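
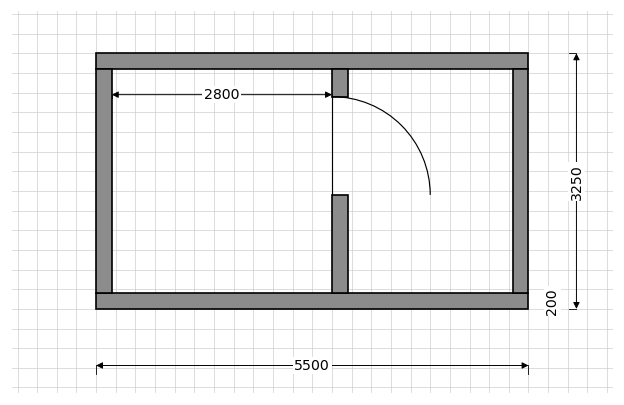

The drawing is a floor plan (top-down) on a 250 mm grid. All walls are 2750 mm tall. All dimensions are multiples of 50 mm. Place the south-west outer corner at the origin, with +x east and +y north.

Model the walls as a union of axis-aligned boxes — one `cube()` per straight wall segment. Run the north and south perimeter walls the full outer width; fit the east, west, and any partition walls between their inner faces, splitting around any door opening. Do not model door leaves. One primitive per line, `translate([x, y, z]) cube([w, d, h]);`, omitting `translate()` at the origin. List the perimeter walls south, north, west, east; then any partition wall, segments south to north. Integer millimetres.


cube([5500, 200, 2750]);
translate([0, 3050, 0]) cube([5500, 200, 2750]);
translate([0, 200, 0]) cube([200, 2850, 2750]);
translate([5300, 200, 0]) cube([200, 2850, 2750]);
translate([3000, 200, 0]) cube([200, 1250, 2750]);
translate([3000, 2700, 0]) cube([200, 350, 2750]);


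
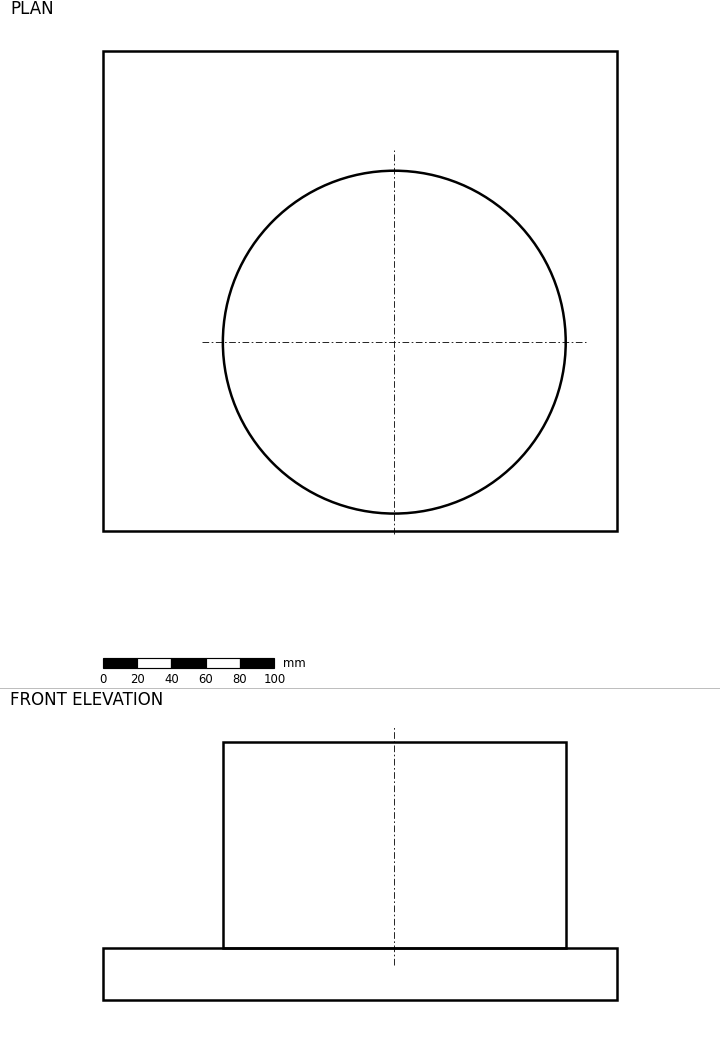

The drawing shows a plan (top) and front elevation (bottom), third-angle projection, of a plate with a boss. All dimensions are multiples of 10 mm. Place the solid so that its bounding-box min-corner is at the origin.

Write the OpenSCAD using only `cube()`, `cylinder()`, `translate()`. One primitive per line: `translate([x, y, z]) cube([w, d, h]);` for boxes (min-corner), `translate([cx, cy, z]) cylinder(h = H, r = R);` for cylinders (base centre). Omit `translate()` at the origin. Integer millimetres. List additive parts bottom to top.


cube([300, 280, 30]);
translate([170, 110, 30]) cylinder(h = 120, r = 100);


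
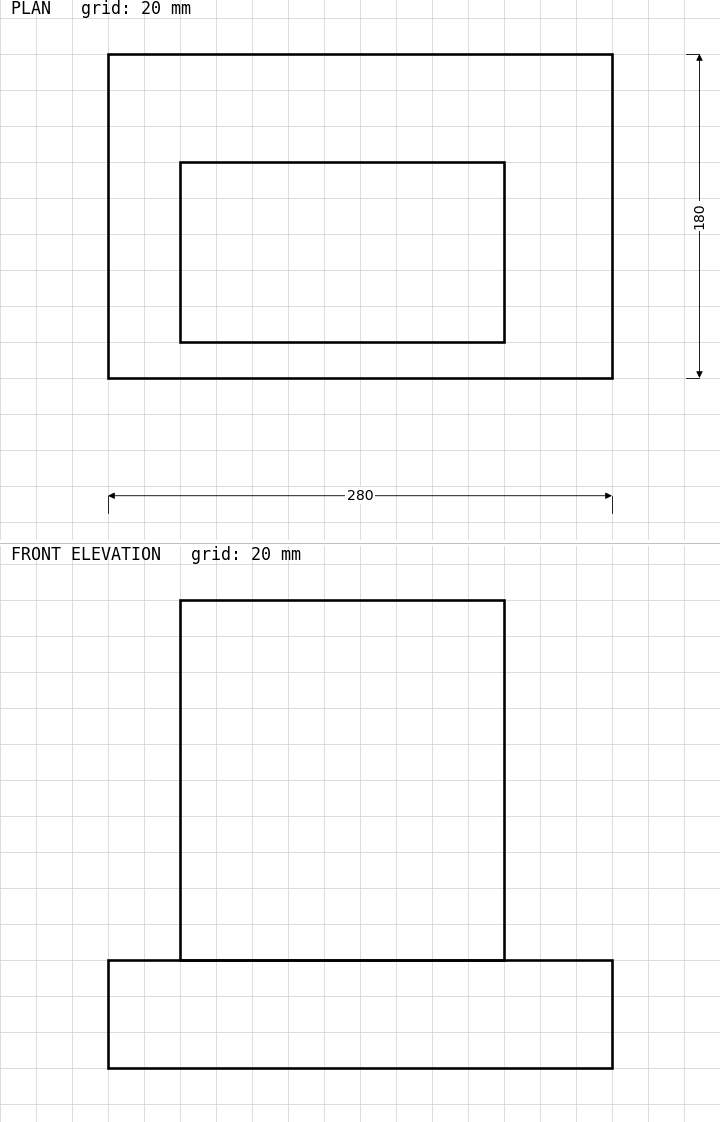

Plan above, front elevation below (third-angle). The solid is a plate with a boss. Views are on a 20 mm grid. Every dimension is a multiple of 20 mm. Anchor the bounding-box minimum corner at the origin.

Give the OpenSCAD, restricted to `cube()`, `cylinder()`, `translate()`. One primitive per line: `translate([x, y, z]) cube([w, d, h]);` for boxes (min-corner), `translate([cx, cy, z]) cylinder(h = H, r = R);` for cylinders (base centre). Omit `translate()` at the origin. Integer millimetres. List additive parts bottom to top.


cube([280, 180, 60]);
translate([40, 20, 60]) cube([180, 100, 200]);


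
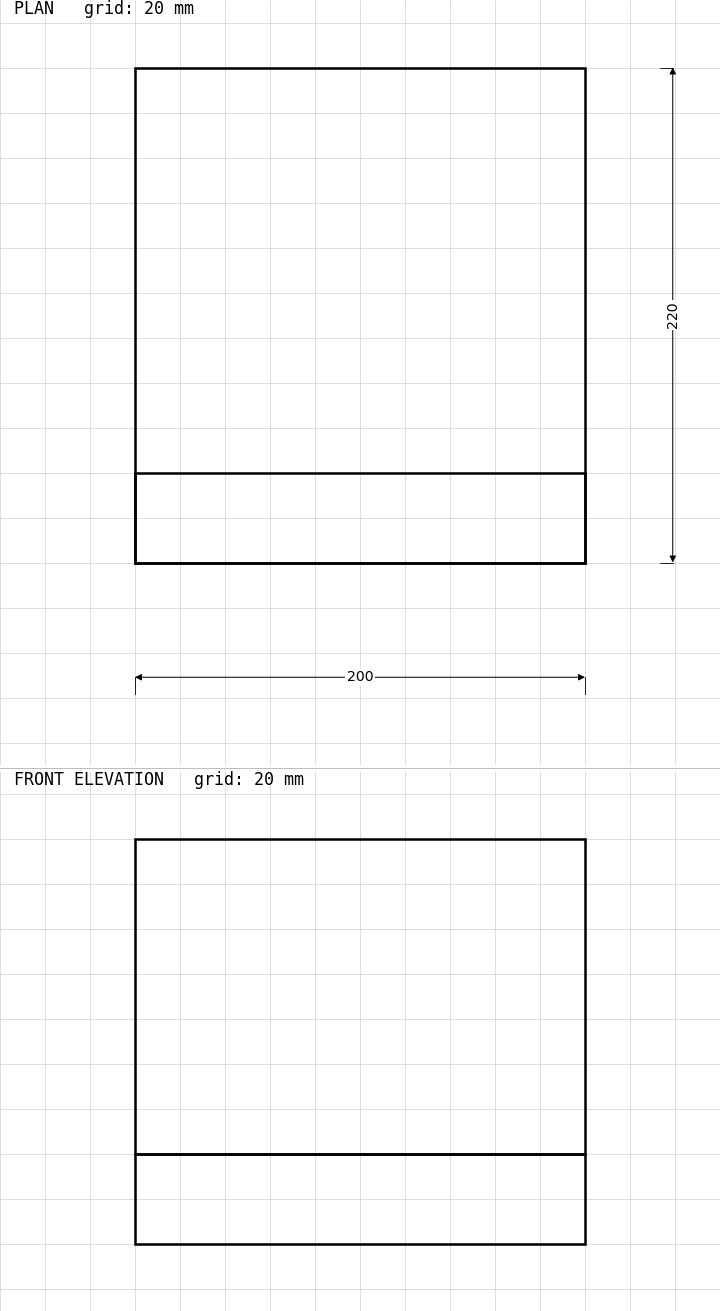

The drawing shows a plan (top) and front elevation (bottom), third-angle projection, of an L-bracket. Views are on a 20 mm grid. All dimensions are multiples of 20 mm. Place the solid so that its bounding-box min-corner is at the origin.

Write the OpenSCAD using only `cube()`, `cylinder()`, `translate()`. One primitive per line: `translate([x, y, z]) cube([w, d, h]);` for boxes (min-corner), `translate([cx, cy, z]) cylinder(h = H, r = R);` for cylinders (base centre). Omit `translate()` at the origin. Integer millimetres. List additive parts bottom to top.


cube([200, 220, 40]);
translate([0, 0, 40]) cube([200, 40, 140]);


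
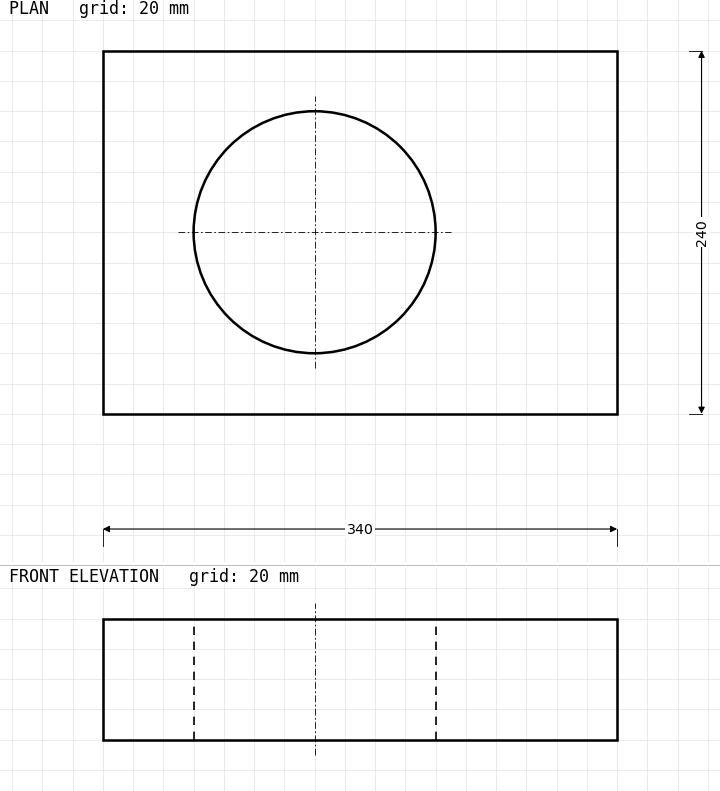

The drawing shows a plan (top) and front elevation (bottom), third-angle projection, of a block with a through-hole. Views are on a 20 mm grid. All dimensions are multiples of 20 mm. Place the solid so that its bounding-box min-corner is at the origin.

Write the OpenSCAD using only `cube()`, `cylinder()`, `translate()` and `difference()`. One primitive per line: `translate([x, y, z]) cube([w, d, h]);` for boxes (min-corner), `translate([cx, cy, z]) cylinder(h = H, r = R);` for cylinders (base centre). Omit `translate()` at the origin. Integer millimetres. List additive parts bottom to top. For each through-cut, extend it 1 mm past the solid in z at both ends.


difference() {
  cube([340, 240, 80]);
  translate([140, 120, -1]) cylinder(h = 82, r = 80);
}


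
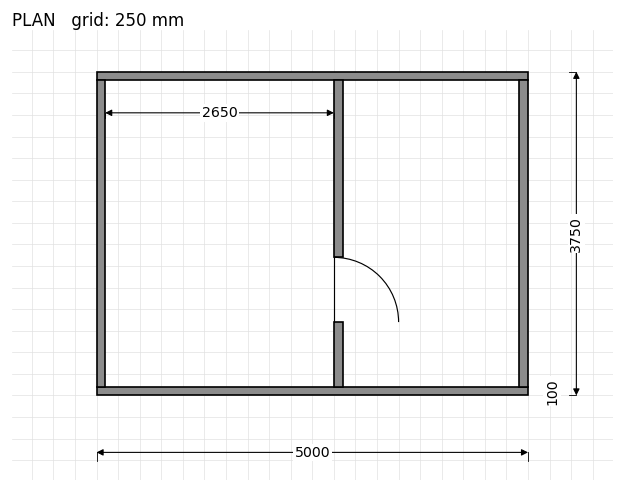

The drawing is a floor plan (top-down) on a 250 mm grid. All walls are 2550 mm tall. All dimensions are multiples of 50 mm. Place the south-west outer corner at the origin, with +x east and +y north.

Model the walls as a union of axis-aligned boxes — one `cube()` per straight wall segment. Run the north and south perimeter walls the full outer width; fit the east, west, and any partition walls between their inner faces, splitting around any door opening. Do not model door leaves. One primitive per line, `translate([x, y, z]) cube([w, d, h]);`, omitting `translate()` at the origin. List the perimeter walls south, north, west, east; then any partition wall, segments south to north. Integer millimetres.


cube([5000, 100, 2550]);
translate([0, 3650, 0]) cube([5000, 100, 2550]);
translate([0, 100, 0]) cube([100, 3550, 2550]);
translate([4900, 100, 0]) cube([100, 3550, 2550]);
translate([2750, 100, 0]) cube([100, 750, 2550]);
translate([2750, 1600, 0]) cube([100, 2050, 2550]);


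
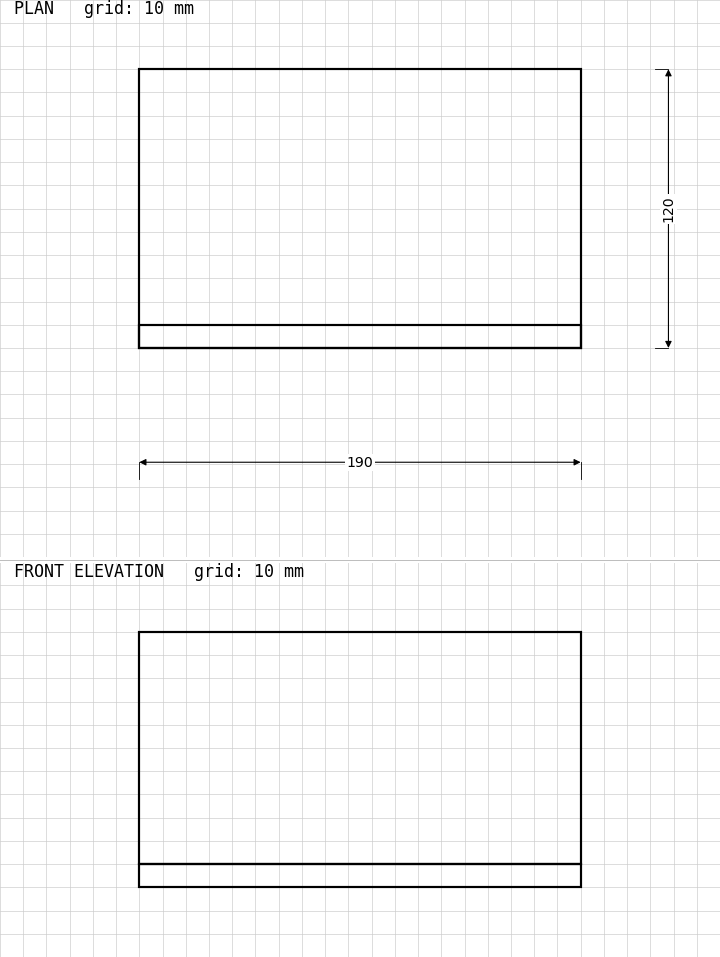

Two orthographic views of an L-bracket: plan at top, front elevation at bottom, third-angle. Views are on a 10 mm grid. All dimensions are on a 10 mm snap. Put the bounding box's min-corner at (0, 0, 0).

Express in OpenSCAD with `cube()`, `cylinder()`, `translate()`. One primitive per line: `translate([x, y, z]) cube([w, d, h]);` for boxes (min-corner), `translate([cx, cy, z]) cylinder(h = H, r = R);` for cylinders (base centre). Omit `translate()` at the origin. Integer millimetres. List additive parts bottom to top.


cube([190, 120, 10]);
translate([0, 0, 10]) cube([190, 10, 100]);


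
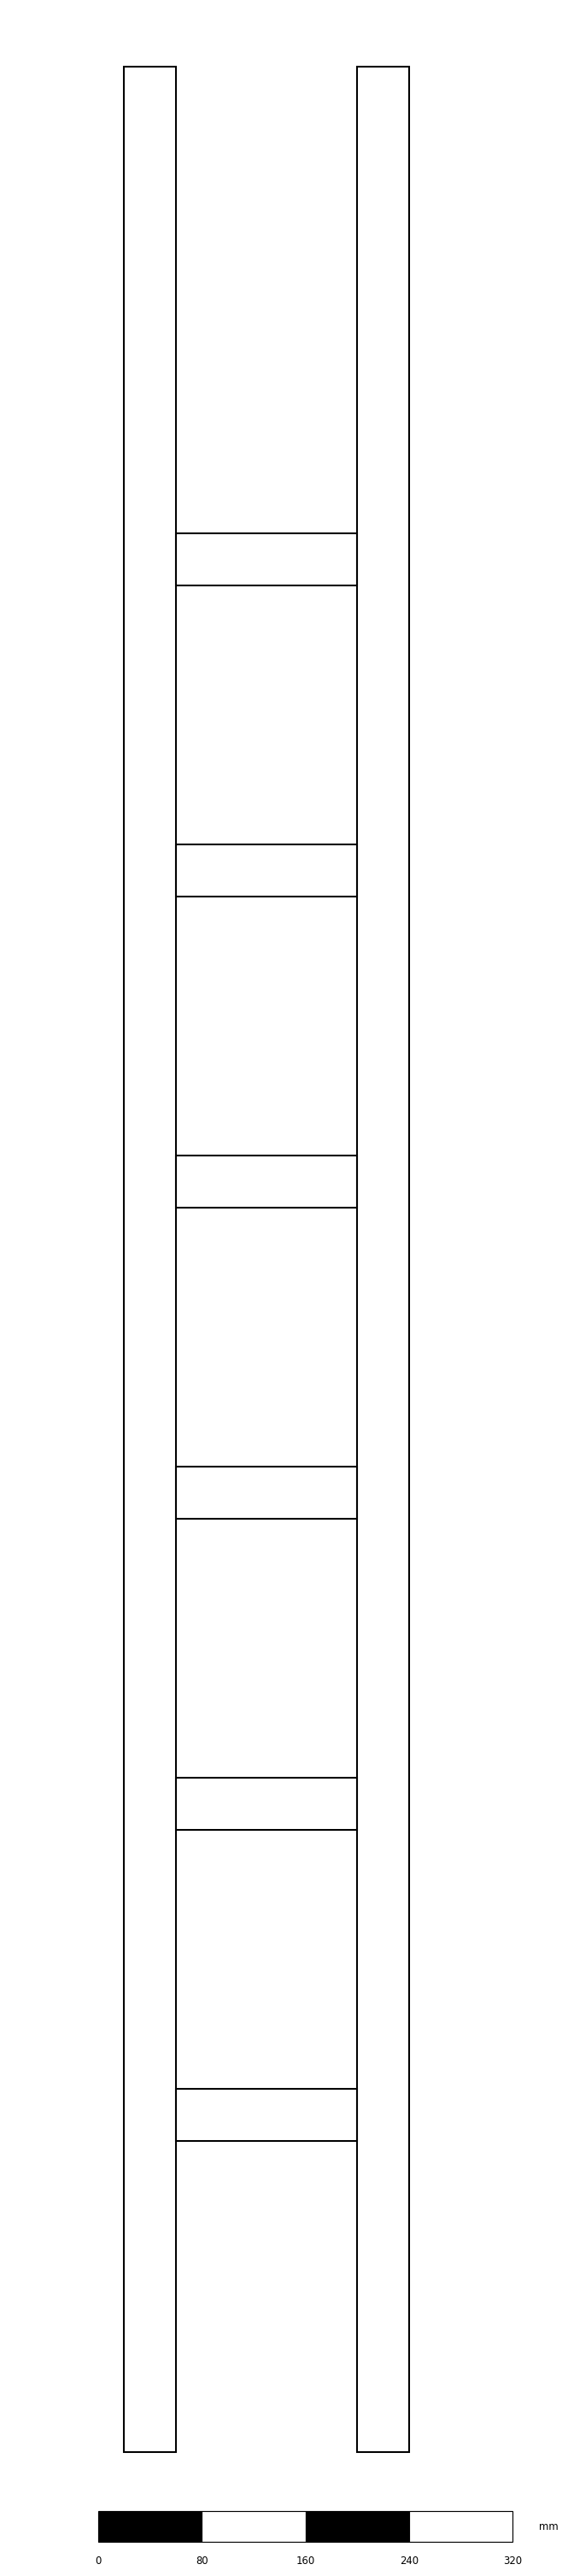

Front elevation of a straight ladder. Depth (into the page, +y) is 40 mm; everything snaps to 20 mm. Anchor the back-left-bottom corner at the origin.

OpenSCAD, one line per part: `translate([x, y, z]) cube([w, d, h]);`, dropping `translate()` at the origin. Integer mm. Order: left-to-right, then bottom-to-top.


cube([40, 40, 1840]);
translate([40, 0, 240]) cube([140, 40, 40]);
translate([40, 0, 480]) cube([140, 40, 40]);
translate([40, 0, 720]) cube([140, 40, 40]);
translate([40, 0, 960]) cube([140, 40, 40]);
translate([40, 0, 1200]) cube([140, 40, 40]);
translate([40, 0, 1440]) cube([140, 40, 40]);
translate([180, 0, 0]) cube([40, 40, 1840]);


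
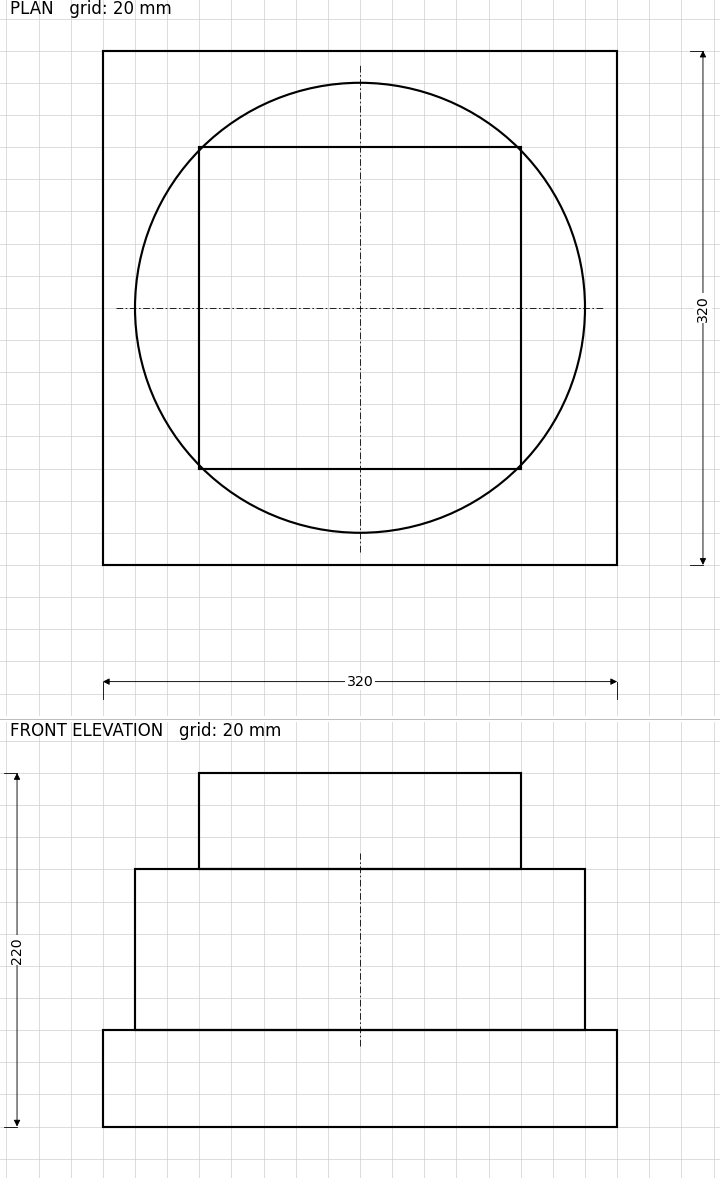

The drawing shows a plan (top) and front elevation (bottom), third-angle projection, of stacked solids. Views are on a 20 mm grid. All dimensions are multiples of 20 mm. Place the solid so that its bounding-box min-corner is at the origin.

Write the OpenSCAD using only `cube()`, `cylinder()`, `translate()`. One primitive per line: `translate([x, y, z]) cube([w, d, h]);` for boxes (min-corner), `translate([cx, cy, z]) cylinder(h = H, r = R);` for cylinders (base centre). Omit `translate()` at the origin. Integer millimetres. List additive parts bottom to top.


cube([320, 320, 60]);
translate([160, 160, 60]) cylinder(h = 100, r = 140);
translate([60, 60, 160]) cube([200, 200, 60]);


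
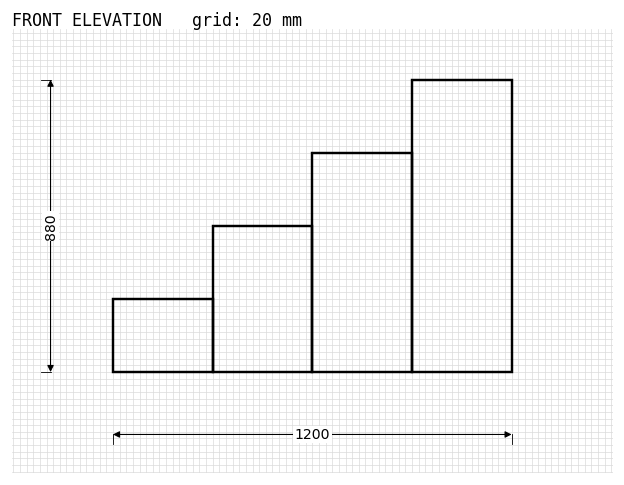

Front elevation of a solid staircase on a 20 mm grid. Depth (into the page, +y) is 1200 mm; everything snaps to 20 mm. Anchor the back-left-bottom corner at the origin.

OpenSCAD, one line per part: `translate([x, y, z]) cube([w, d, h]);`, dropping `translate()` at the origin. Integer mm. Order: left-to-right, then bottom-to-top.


cube([300, 1200, 220]);
translate([300, 0, 0]) cube([300, 1200, 440]);
translate([600, 0, 0]) cube([300, 1200, 660]);
translate([900, 0, 0]) cube([300, 1200, 880]);


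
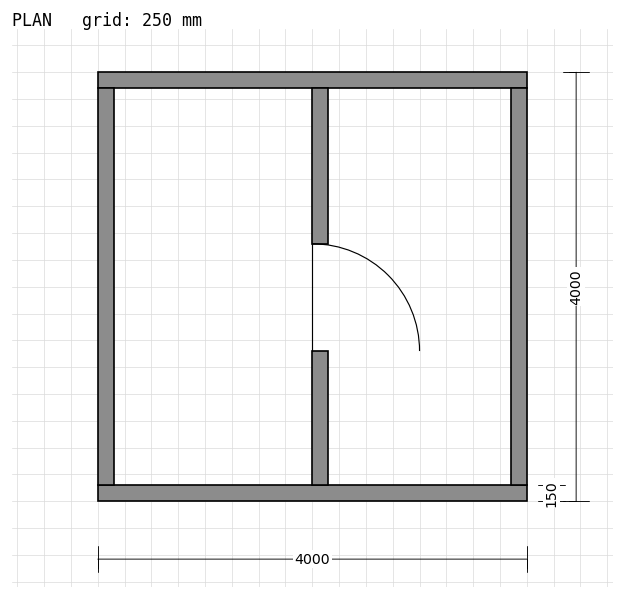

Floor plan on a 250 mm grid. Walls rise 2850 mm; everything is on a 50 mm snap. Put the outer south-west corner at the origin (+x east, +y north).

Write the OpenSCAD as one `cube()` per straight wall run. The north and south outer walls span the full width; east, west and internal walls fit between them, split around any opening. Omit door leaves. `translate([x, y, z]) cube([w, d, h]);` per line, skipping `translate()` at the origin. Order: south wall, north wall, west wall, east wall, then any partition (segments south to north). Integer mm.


cube([4000, 150, 2850]);
translate([0, 3850, 0]) cube([4000, 150, 2850]);
translate([0, 150, 0]) cube([150, 3700, 2850]);
translate([3850, 150, 0]) cube([150, 3700, 2850]);
translate([2000, 150, 0]) cube([150, 1250, 2850]);
translate([2000, 2400, 0]) cube([150, 1450, 2850]);


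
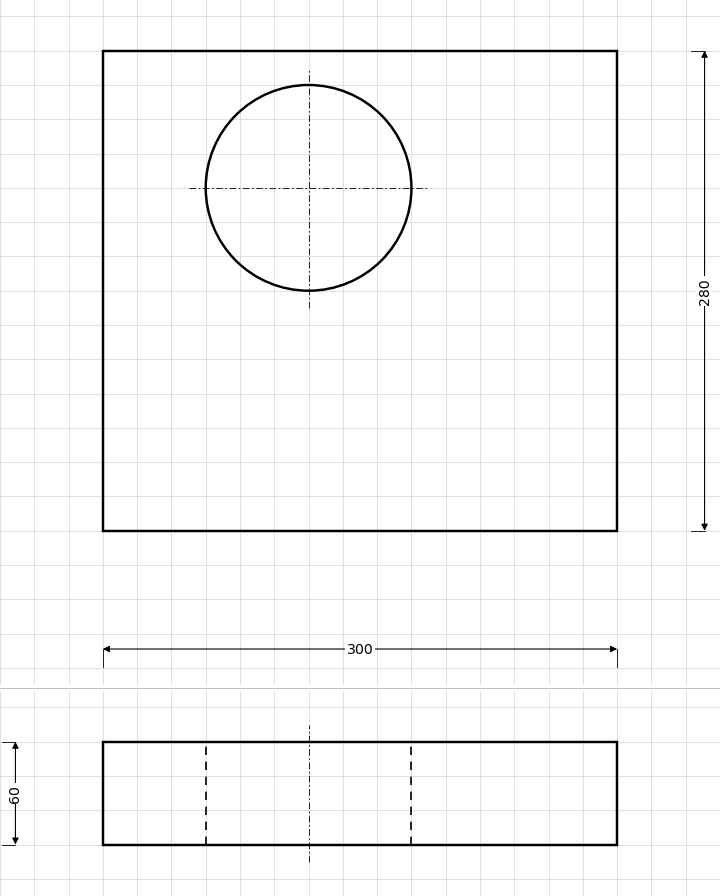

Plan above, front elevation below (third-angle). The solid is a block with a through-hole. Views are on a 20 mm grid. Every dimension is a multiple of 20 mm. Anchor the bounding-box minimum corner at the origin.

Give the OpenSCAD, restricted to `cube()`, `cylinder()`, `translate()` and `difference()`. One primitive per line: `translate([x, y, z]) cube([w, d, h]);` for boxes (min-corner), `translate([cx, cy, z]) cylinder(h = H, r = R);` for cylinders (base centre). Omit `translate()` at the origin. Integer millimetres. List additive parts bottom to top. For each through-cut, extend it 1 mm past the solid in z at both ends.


difference() {
  cube([300, 280, 60]);
  translate([120, 200, -1]) cylinder(h = 62, r = 60);
}


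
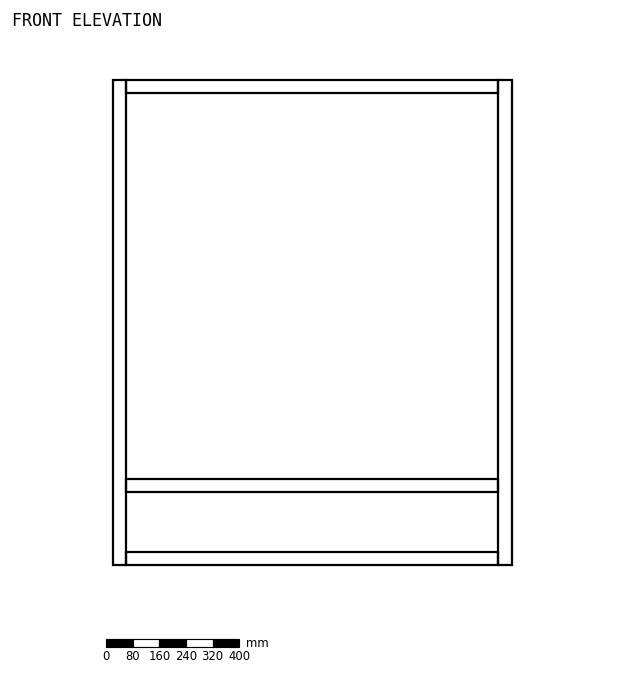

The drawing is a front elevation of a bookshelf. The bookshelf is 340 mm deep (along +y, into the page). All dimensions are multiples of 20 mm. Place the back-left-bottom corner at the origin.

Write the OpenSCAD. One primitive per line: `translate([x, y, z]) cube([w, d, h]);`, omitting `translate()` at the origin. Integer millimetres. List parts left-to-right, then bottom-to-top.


cube([40, 340, 1460]);
translate([40, 0, 0]) cube([1120, 340, 40]);
translate([40, 0, 220]) cube([1120, 340, 40]);
translate([40, 0, 1420]) cube([1120, 340, 40]);
translate([1160, 0, 0]) cube([40, 340, 1460]);


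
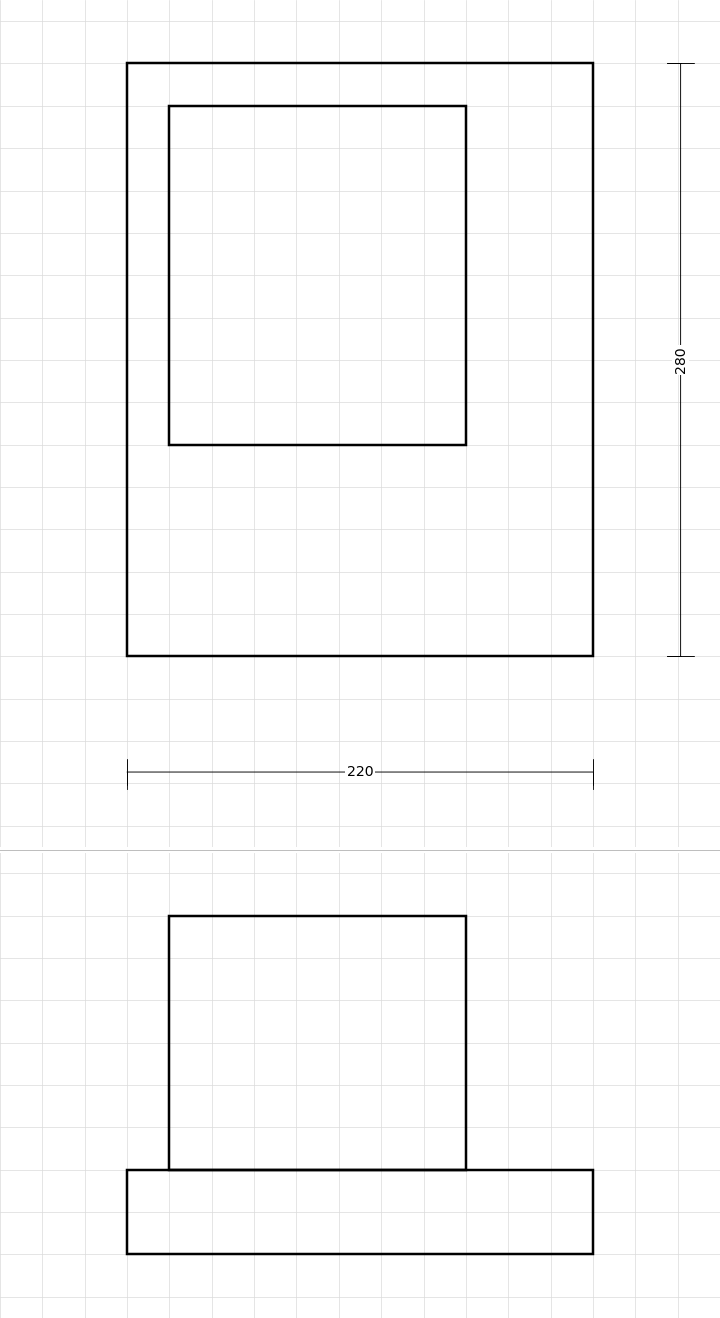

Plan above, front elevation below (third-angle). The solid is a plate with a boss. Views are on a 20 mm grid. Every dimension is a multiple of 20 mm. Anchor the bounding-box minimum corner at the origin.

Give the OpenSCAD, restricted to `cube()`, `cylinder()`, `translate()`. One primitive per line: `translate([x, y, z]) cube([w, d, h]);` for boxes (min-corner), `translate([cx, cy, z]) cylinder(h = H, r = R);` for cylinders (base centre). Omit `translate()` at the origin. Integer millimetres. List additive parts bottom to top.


cube([220, 280, 40]);
translate([20, 100, 40]) cube([140, 160, 120]);


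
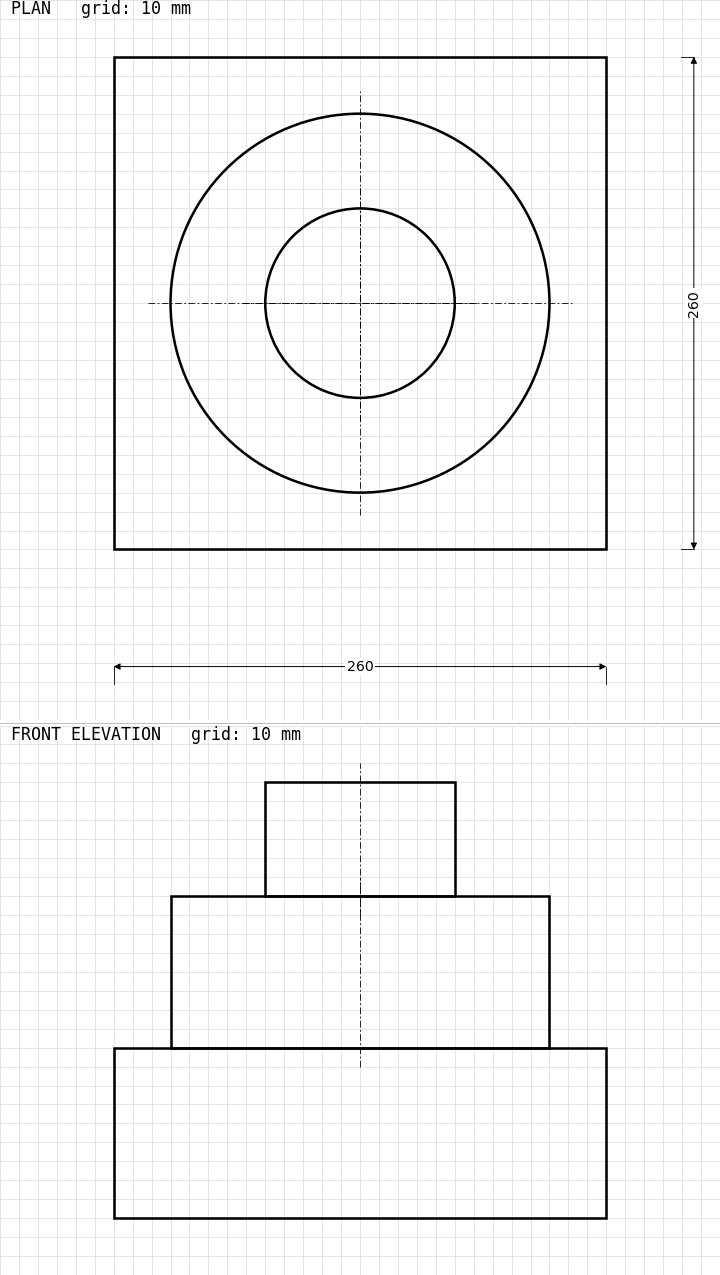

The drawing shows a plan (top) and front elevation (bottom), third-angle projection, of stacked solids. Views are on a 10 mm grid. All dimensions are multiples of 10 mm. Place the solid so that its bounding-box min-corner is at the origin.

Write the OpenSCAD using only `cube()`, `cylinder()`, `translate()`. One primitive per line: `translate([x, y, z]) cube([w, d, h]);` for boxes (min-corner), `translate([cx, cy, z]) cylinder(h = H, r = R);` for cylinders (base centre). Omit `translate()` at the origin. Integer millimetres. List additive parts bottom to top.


cube([260, 260, 90]);
translate([130, 130, 90]) cylinder(h = 80, r = 100);
translate([130, 130, 170]) cylinder(h = 60, r = 50);


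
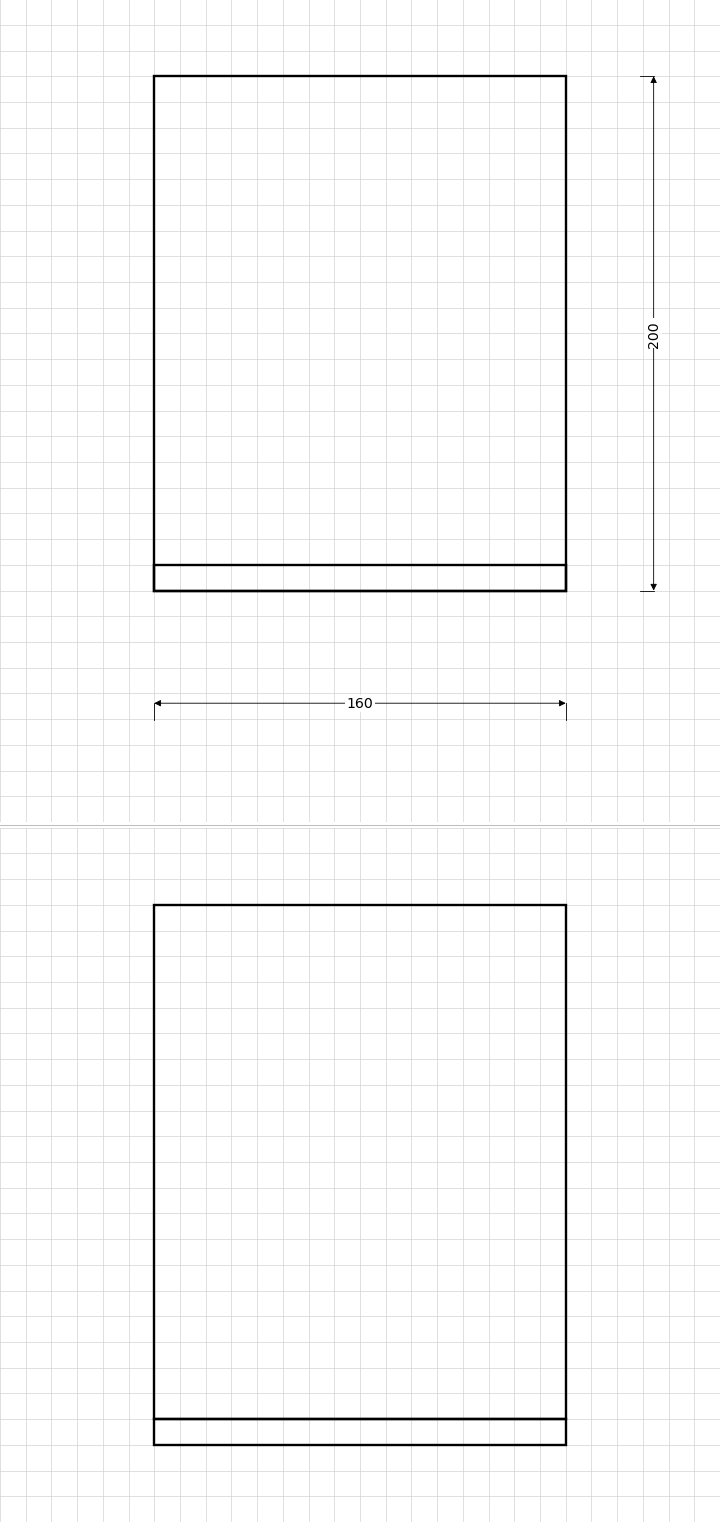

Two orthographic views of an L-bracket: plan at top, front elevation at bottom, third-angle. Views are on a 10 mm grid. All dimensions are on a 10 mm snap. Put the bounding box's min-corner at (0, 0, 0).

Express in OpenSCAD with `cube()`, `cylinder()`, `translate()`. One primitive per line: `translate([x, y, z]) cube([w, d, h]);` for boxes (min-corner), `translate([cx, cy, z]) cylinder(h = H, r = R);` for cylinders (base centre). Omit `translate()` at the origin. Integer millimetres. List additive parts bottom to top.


cube([160, 200, 10]);
translate([0, 0, 10]) cube([160, 10, 200]);


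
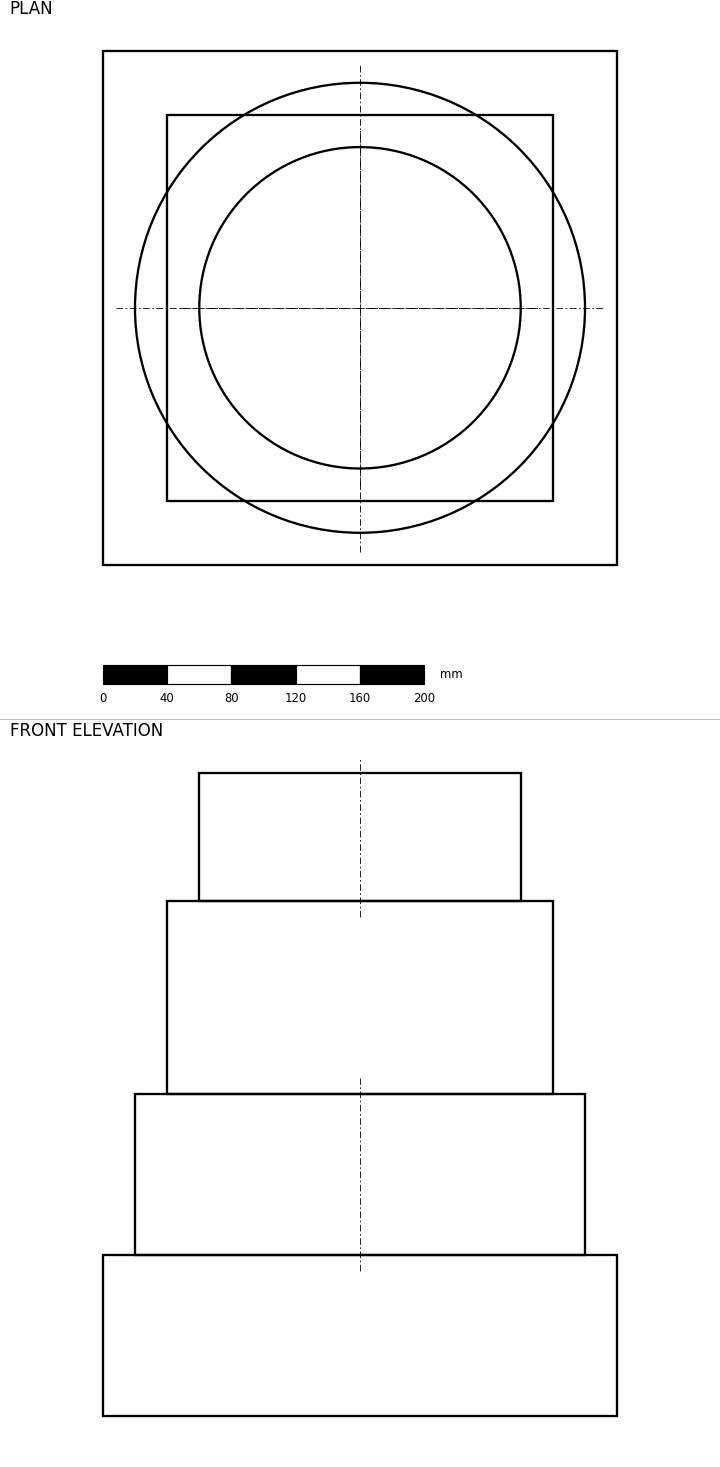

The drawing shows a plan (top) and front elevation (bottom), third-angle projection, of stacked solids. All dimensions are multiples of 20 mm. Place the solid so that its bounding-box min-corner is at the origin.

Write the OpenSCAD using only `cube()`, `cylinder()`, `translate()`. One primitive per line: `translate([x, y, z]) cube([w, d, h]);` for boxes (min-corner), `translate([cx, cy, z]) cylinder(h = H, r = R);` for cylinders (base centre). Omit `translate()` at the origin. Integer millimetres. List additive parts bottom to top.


cube([320, 320, 100]);
translate([160, 160, 100]) cylinder(h = 100, r = 140);
translate([40, 40, 200]) cube([240, 240, 120]);
translate([160, 160, 320]) cylinder(h = 80, r = 100);


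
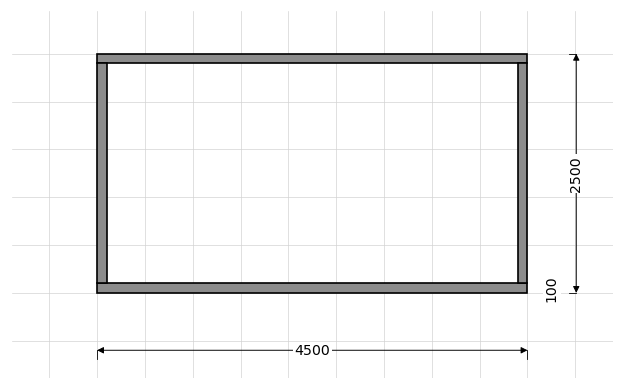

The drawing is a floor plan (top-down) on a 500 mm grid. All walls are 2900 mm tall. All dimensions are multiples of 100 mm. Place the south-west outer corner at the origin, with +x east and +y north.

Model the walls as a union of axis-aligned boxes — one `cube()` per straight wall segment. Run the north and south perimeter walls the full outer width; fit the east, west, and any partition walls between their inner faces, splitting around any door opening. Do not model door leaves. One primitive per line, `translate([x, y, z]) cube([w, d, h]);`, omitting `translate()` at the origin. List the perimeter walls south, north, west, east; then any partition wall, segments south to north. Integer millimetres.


cube([4500, 100, 2900]);
translate([0, 2400, 0]) cube([4500, 100, 2900]);
translate([0, 100, 0]) cube([100, 2300, 2900]);
translate([4400, 100, 0]) cube([100, 2300, 2900]);


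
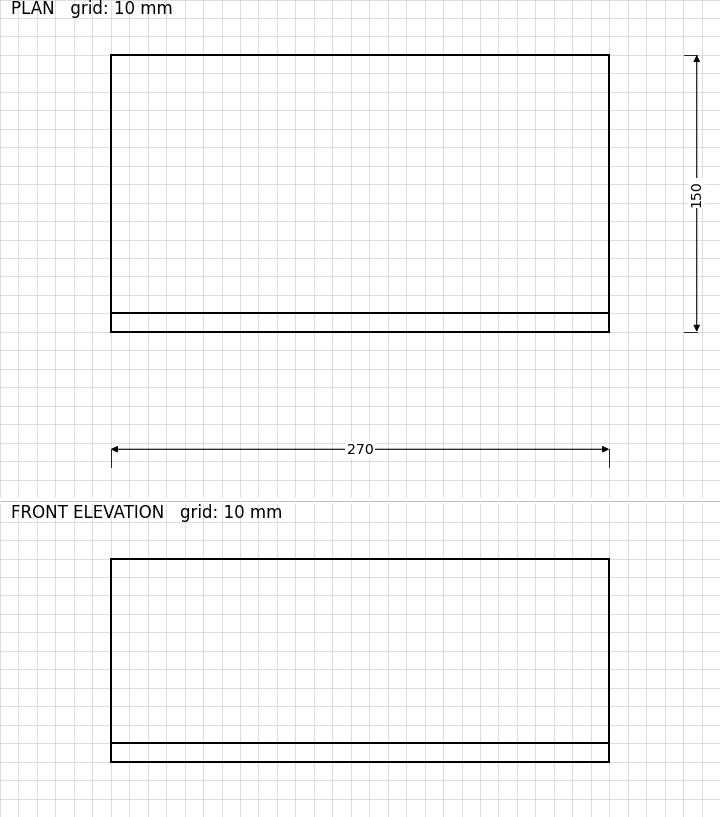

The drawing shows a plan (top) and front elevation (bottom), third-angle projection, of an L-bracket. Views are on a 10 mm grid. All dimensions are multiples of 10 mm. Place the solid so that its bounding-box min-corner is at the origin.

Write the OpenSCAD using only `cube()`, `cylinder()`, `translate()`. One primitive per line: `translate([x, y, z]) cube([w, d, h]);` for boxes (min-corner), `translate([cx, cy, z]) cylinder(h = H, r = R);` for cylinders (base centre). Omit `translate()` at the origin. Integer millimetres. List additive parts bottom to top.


cube([270, 150, 10]);
translate([0, 0, 10]) cube([270, 10, 100]);


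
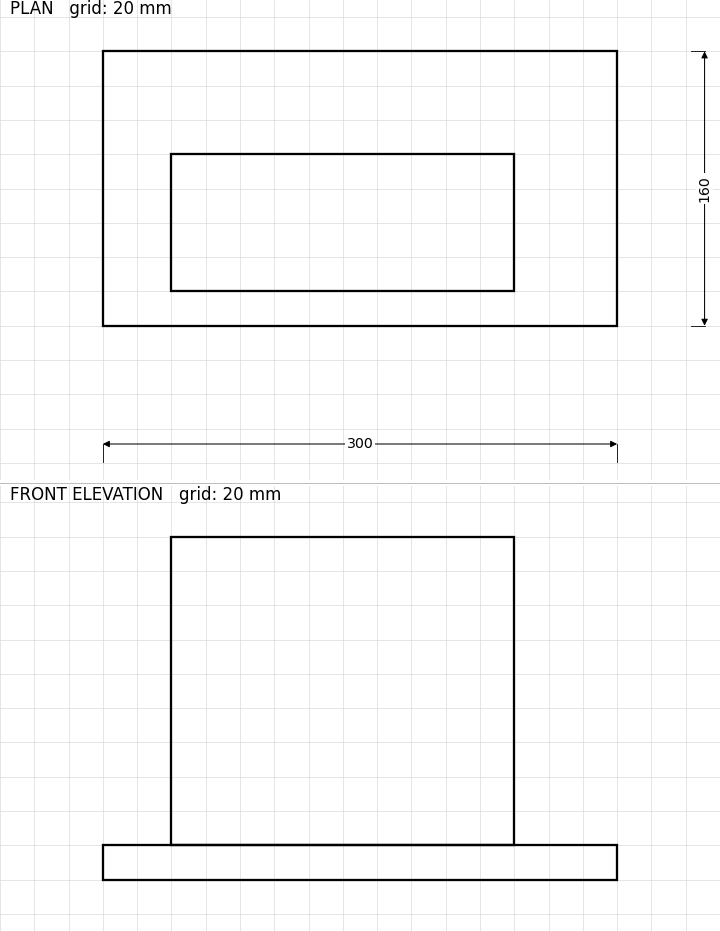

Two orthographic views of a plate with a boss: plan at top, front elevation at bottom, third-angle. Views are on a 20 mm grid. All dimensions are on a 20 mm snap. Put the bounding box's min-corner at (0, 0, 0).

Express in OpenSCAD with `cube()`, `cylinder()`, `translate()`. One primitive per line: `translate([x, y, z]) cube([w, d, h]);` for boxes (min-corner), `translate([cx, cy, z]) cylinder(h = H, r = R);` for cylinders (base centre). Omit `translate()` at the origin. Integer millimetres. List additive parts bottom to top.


cube([300, 160, 20]);
translate([40, 20, 20]) cube([200, 80, 180]);


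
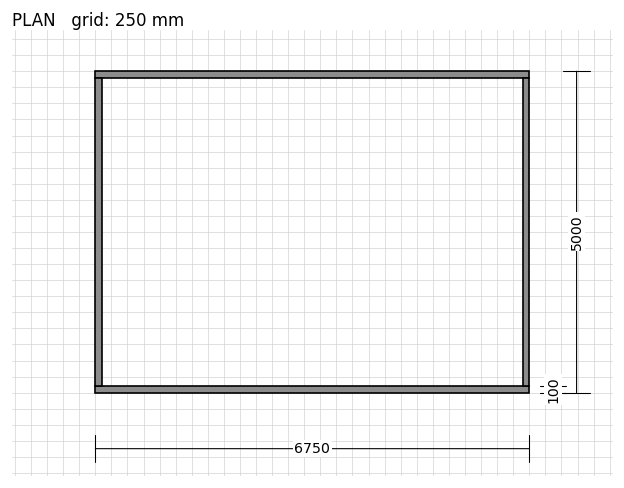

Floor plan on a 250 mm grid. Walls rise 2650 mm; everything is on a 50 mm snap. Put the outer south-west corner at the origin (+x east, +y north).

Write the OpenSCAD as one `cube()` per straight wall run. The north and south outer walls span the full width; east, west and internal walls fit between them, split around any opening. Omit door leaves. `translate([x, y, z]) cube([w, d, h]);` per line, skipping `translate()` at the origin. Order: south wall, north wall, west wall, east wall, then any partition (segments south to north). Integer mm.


cube([6750, 100, 2650]);
translate([0, 4900, 0]) cube([6750, 100, 2650]);
translate([0, 100, 0]) cube([100, 4800, 2650]);
translate([6650, 100, 0]) cube([100, 4800, 2650]);


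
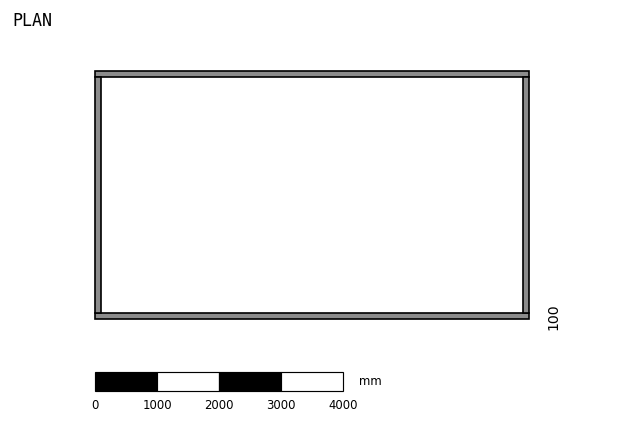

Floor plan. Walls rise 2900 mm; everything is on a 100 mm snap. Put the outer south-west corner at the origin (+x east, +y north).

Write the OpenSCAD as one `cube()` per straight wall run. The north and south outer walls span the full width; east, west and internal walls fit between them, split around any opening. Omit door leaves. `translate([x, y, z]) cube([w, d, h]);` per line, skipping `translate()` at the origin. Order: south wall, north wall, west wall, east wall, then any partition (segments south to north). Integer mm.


cube([7000, 100, 2900]);
translate([0, 3900, 0]) cube([7000, 100, 2900]);
translate([0, 100, 0]) cube([100, 3800, 2900]);
translate([6900, 100, 0]) cube([100, 3800, 2900]);


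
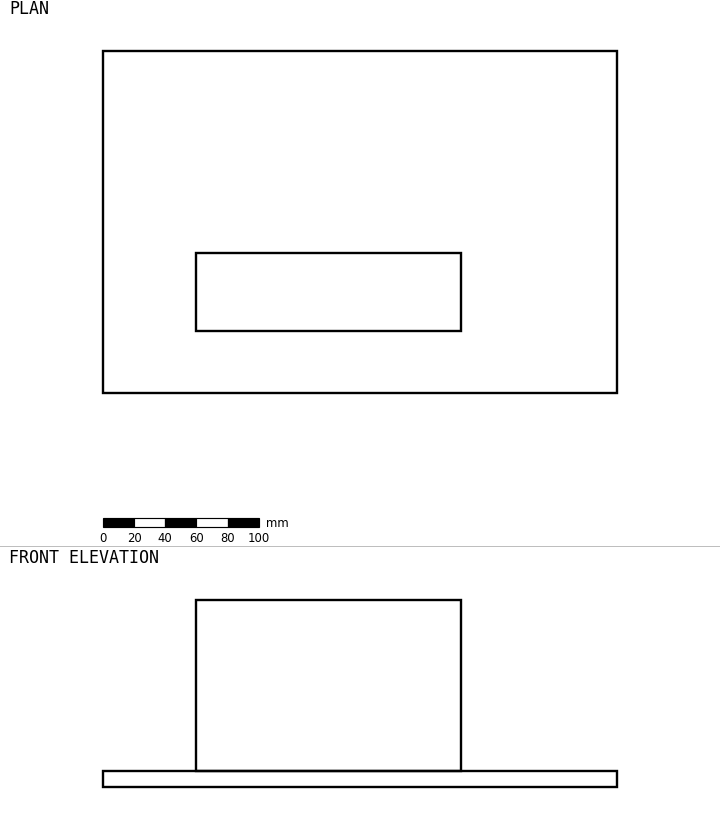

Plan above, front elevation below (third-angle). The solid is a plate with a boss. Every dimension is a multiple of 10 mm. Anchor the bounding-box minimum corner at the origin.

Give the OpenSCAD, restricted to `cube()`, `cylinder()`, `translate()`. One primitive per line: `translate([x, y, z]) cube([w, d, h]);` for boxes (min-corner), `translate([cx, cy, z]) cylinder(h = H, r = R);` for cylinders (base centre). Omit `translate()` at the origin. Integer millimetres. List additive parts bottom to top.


cube([330, 220, 10]);
translate([60, 40, 10]) cube([170, 50, 110]);


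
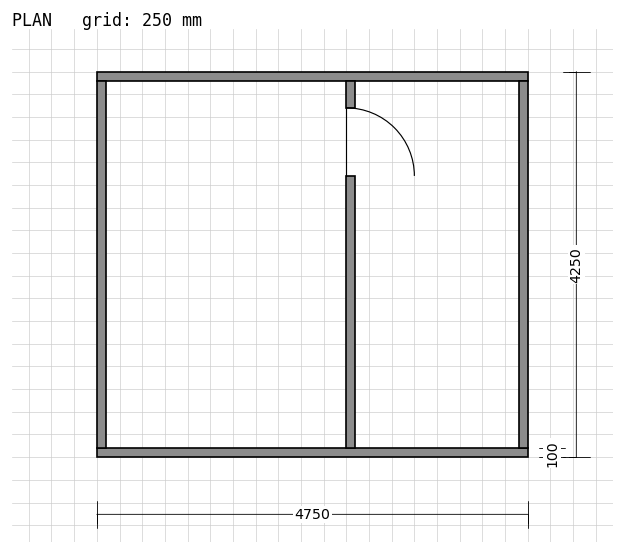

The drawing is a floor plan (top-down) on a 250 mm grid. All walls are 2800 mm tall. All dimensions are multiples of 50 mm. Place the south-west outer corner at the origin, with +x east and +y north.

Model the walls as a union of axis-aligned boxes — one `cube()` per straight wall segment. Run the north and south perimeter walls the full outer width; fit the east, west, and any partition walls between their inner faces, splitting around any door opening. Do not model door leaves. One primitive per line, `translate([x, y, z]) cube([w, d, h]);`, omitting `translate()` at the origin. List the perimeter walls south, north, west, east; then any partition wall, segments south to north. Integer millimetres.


cube([4750, 100, 2800]);
translate([0, 4150, 0]) cube([4750, 100, 2800]);
translate([0, 100, 0]) cube([100, 4050, 2800]);
translate([4650, 100, 0]) cube([100, 4050, 2800]);
translate([2750, 100, 0]) cube([100, 3000, 2800]);
translate([2750, 3850, 0]) cube([100, 300, 2800]);


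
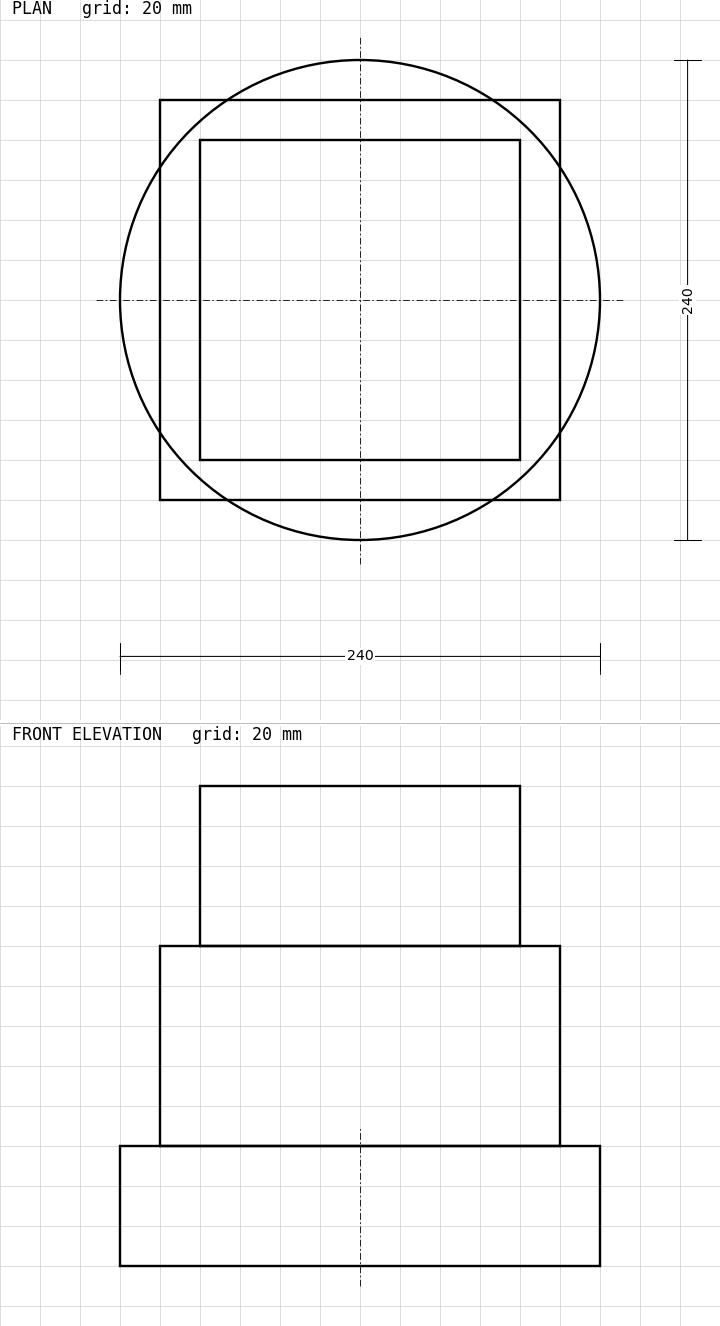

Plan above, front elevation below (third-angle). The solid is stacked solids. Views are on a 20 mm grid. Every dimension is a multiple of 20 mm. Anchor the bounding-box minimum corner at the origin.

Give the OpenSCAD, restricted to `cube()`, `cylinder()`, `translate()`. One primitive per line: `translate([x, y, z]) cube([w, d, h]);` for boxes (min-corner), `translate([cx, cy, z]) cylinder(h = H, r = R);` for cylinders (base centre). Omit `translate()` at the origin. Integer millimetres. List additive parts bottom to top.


translate([120, 120, 0]) cylinder(h = 60, r = 120);
translate([20, 20, 60]) cube([200, 200, 100]);
translate([40, 40, 160]) cube([160, 160, 80]);


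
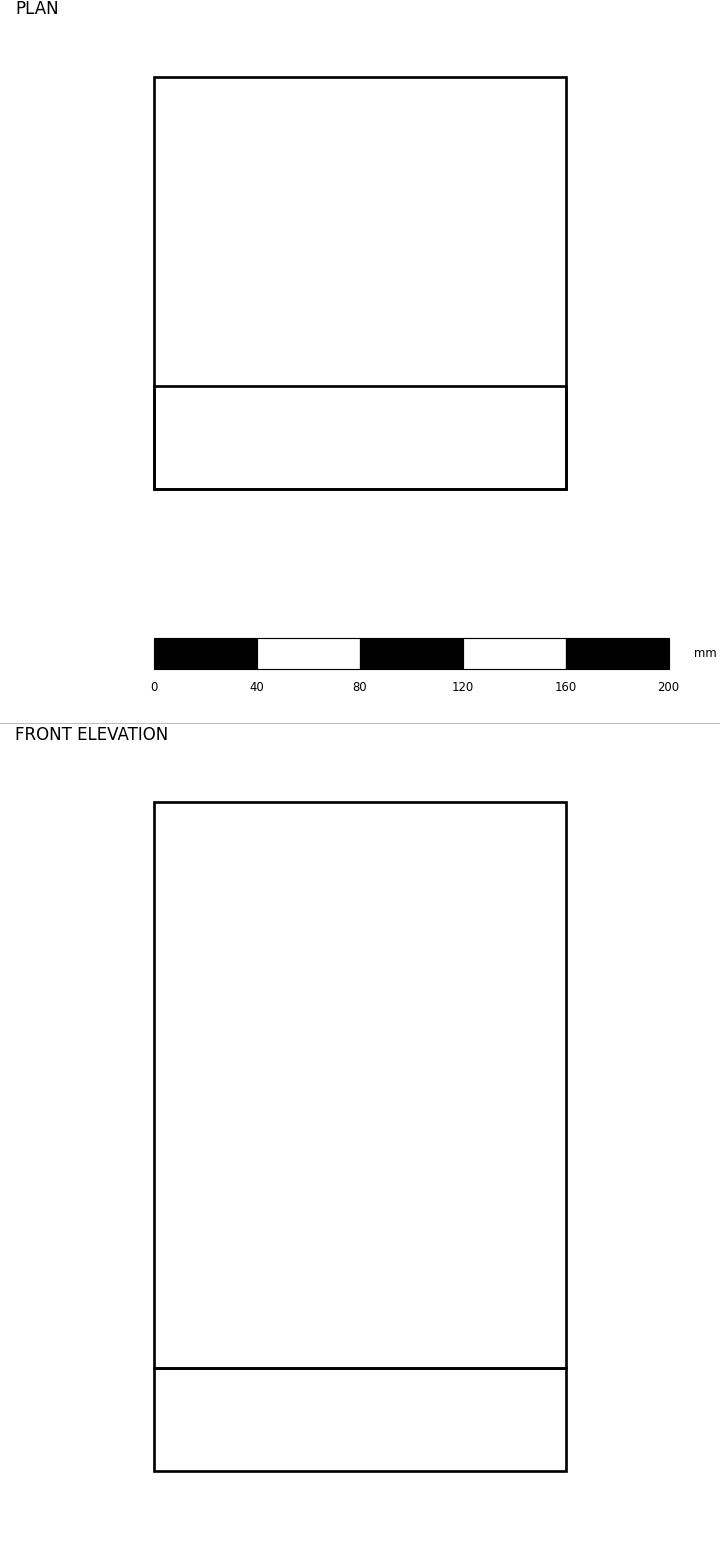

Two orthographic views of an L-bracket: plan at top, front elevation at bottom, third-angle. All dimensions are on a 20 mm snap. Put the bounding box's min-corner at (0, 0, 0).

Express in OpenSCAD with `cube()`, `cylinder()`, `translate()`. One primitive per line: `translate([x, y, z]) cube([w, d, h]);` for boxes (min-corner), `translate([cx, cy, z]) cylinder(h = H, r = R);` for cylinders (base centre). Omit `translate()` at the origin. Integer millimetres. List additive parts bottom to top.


cube([160, 160, 40]);
translate([0, 0, 40]) cube([160, 40, 220]);


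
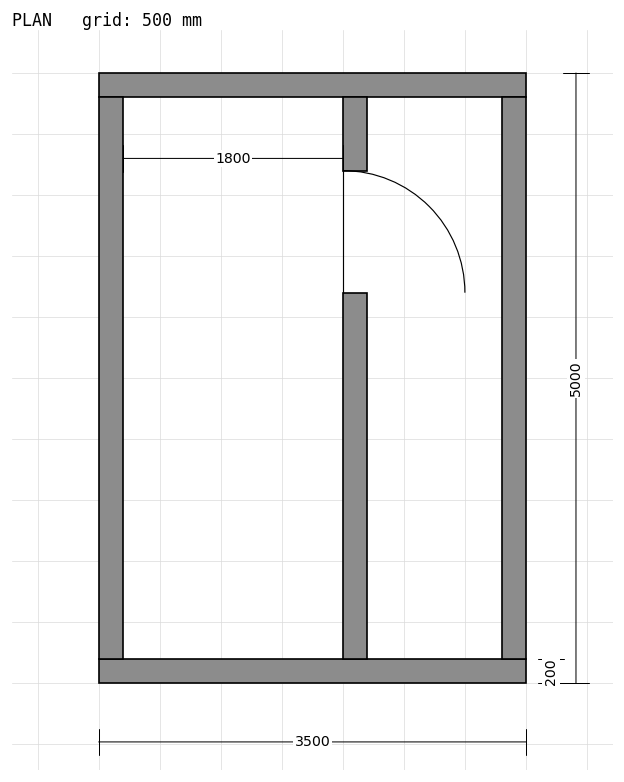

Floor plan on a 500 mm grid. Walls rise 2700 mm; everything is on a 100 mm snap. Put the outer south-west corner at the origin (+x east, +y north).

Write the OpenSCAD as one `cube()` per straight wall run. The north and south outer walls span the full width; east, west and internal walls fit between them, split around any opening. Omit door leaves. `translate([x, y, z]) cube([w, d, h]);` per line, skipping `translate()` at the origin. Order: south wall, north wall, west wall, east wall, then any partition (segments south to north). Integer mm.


cube([3500, 200, 2700]);
translate([0, 4800, 0]) cube([3500, 200, 2700]);
translate([0, 200, 0]) cube([200, 4600, 2700]);
translate([3300, 200, 0]) cube([200, 4600, 2700]);
translate([2000, 200, 0]) cube([200, 3000, 2700]);
translate([2000, 4200, 0]) cube([200, 600, 2700]);


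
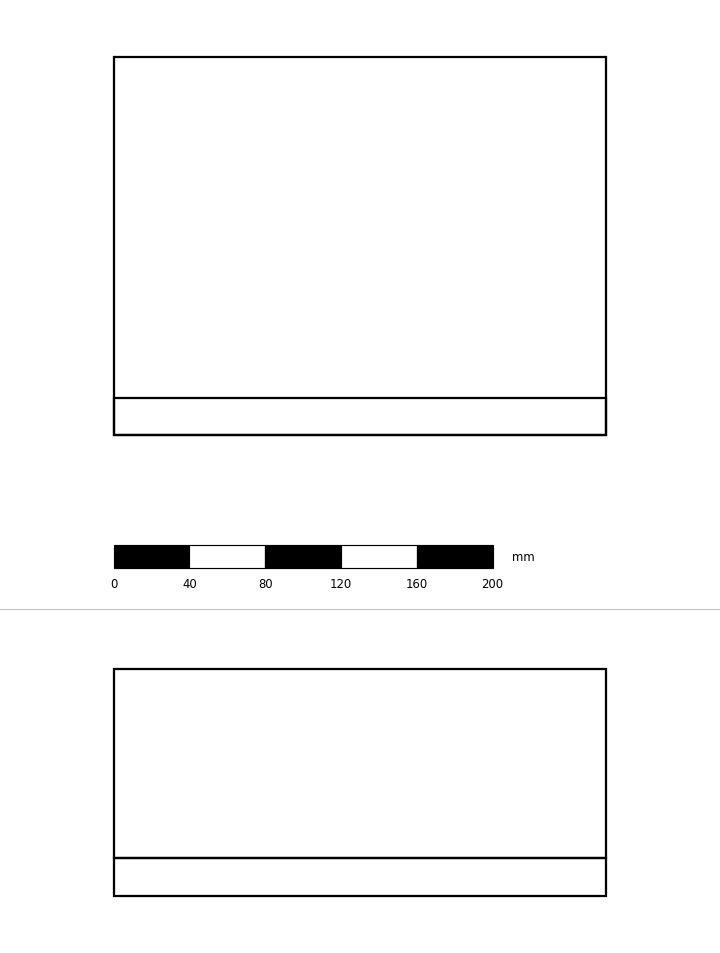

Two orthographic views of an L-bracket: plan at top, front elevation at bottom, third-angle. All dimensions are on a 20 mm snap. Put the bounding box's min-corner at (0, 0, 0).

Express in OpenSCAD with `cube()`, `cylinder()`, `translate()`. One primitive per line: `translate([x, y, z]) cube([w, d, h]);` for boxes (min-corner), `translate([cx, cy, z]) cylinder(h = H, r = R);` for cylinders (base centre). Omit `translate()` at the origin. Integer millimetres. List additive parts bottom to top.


cube([260, 200, 20]);
translate([0, 0, 20]) cube([260, 20, 100]);


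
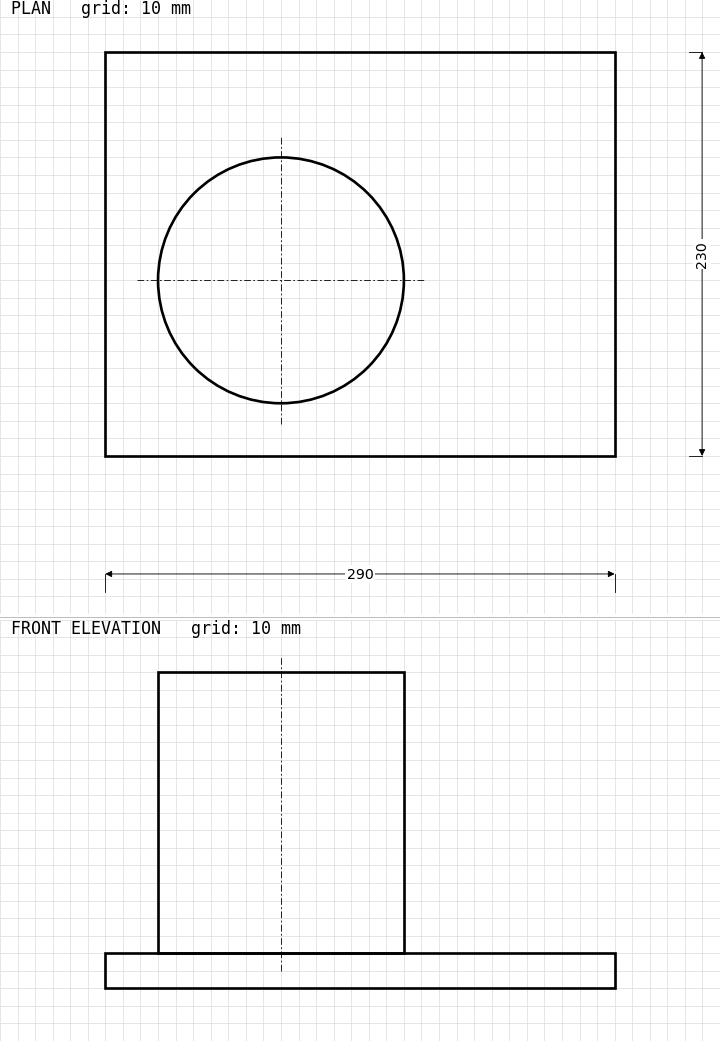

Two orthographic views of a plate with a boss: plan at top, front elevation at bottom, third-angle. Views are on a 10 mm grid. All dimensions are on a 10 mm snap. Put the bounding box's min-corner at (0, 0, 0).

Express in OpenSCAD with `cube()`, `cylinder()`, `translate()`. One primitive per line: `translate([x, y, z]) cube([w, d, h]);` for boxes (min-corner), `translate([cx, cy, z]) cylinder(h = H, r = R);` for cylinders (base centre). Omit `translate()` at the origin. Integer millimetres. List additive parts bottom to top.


cube([290, 230, 20]);
translate([100, 100, 20]) cylinder(h = 160, r = 70);


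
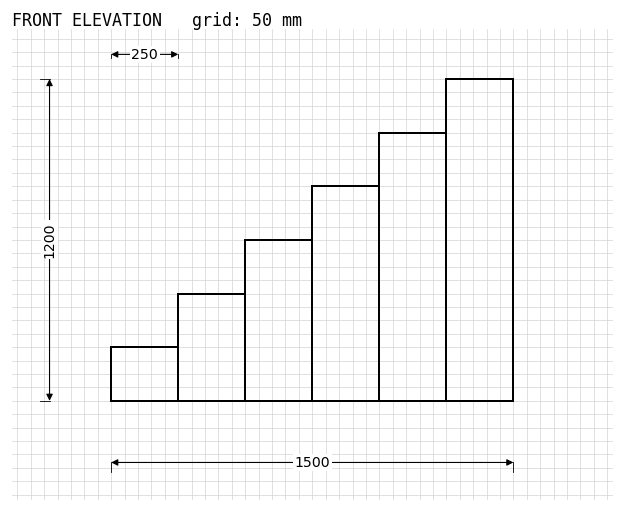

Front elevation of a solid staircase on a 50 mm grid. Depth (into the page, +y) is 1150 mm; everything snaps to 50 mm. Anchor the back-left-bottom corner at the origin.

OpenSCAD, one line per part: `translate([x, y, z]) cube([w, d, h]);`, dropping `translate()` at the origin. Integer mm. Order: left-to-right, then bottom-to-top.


cube([250, 1150, 200]);
translate([250, 0, 0]) cube([250, 1150, 400]);
translate([500, 0, 0]) cube([250, 1150, 600]);
translate([750, 0, 0]) cube([250, 1150, 800]);
translate([1000, 0, 0]) cube([250, 1150, 1000]);
translate([1250, 0, 0]) cube([250, 1150, 1200]);


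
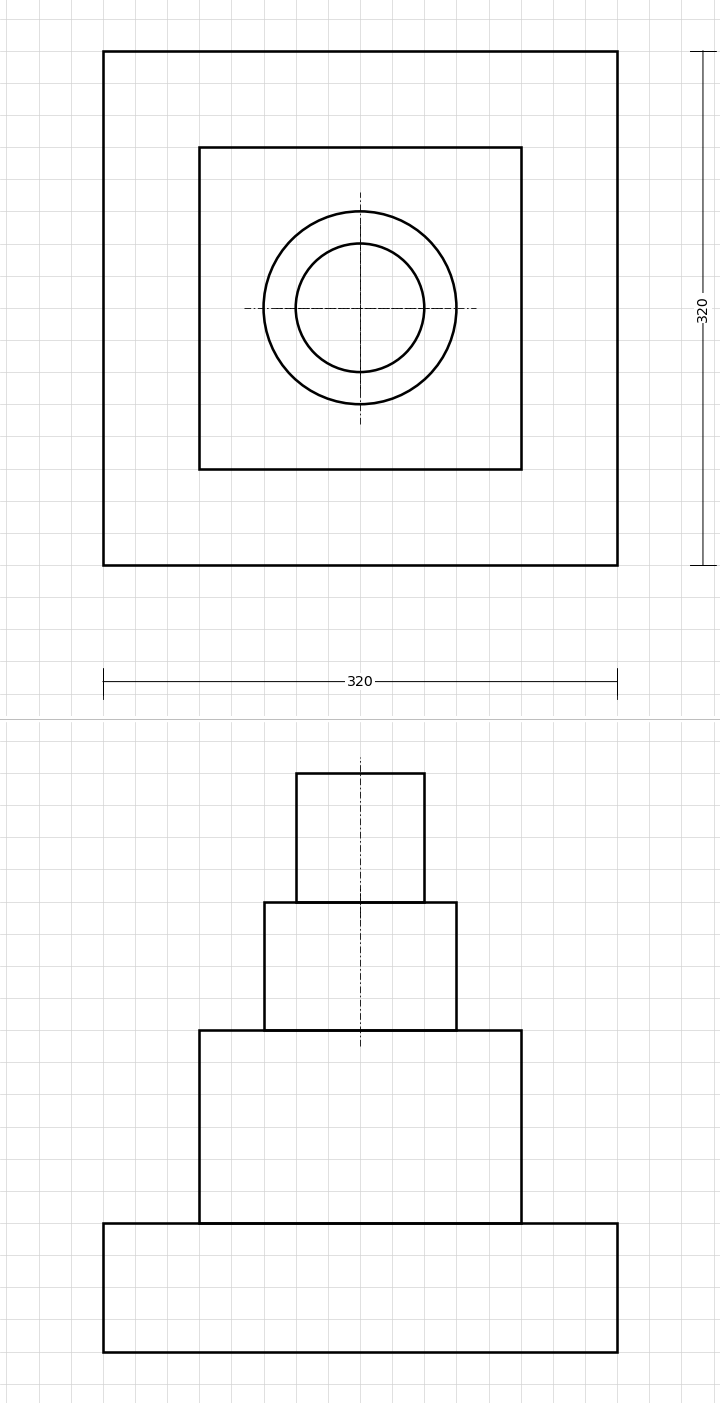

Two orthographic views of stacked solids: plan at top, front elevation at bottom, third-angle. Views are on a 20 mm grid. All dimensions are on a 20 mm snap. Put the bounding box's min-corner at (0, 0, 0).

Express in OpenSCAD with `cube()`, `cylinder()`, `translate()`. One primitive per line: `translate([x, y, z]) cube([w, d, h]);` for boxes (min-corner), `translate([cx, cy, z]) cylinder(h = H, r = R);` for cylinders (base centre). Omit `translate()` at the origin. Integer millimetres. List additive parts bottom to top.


cube([320, 320, 80]);
translate([60, 60, 80]) cube([200, 200, 120]);
translate([160, 160, 200]) cylinder(h = 80, r = 60);
translate([160, 160, 280]) cylinder(h = 80, r = 40);


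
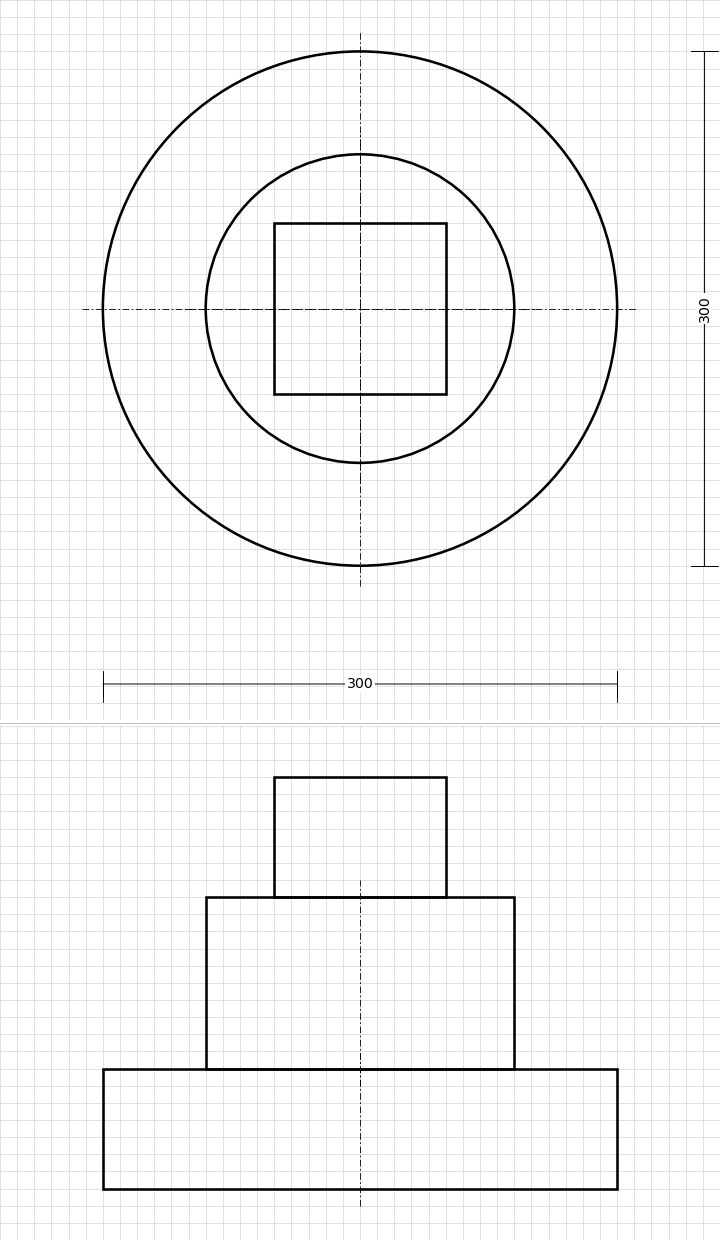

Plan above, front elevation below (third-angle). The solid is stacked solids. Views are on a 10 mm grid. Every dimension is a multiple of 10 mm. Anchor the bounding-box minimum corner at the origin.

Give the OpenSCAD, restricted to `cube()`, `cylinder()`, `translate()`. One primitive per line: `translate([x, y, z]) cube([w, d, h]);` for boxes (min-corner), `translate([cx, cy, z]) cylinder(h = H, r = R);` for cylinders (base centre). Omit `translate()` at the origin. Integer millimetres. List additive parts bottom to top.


translate([150, 150, 0]) cylinder(h = 70, r = 150);
translate([150, 150, 70]) cylinder(h = 100, r = 90);
translate([100, 100, 170]) cube([100, 100, 70]);


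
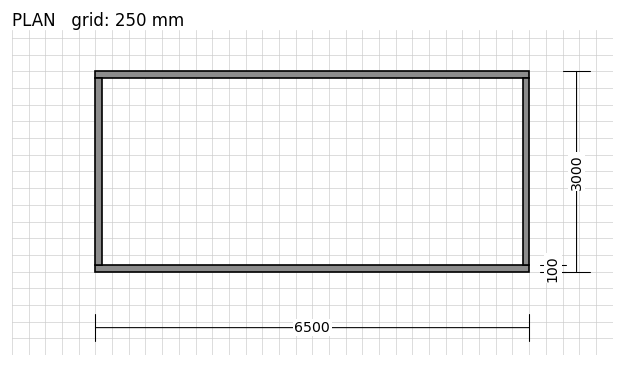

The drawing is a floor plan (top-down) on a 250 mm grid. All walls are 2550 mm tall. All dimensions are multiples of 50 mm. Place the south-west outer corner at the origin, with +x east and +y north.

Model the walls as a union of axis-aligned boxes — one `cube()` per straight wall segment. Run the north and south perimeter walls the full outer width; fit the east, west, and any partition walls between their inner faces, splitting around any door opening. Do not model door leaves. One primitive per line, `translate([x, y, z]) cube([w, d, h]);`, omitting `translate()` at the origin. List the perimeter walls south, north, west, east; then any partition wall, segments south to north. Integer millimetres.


cube([6500, 100, 2550]);
translate([0, 2900, 0]) cube([6500, 100, 2550]);
translate([0, 100, 0]) cube([100, 2800, 2550]);
translate([6400, 100, 0]) cube([100, 2800, 2550]);


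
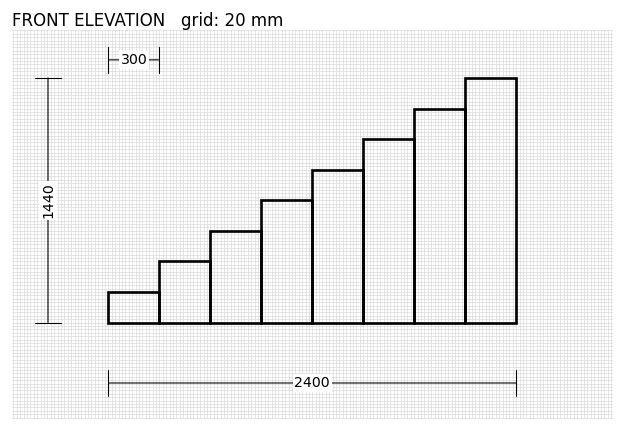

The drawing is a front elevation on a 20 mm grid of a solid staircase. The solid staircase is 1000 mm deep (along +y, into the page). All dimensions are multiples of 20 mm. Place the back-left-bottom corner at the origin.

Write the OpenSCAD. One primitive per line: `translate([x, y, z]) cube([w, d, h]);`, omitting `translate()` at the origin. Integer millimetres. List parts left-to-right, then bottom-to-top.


cube([300, 1000, 180]);
translate([300, 0, 0]) cube([300, 1000, 360]);
translate([600, 0, 0]) cube([300, 1000, 540]);
translate([900, 0, 0]) cube([300, 1000, 720]);
translate([1200, 0, 0]) cube([300, 1000, 900]);
translate([1500, 0, 0]) cube([300, 1000, 1080]);
translate([1800, 0, 0]) cube([300, 1000, 1260]);
translate([2100, 0, 0]) cube([300, 1000, 1440]);


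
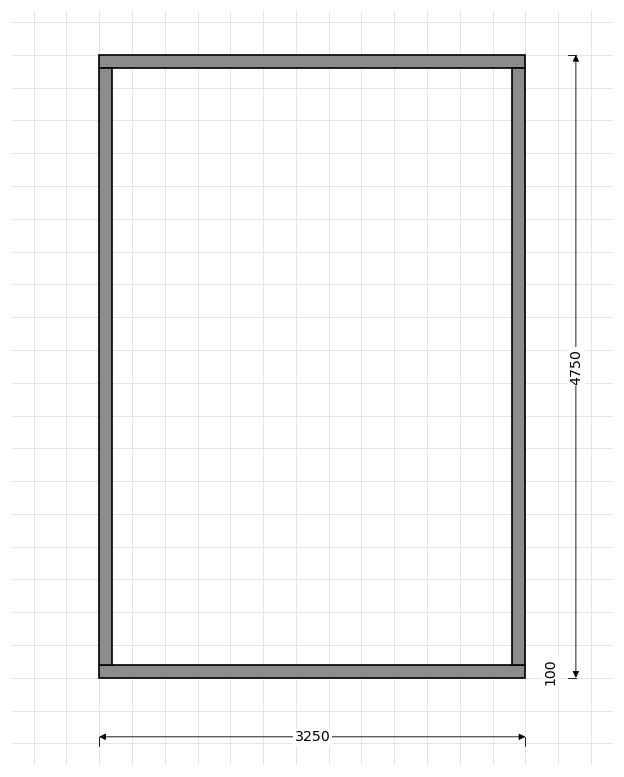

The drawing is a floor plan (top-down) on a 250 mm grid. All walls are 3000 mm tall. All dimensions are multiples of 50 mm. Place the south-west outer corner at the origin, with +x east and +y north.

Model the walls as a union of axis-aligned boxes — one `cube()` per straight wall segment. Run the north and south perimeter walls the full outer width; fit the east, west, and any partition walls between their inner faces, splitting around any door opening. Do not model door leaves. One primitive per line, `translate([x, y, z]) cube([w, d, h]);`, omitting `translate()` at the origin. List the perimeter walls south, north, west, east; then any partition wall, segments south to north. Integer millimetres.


cube([3250, 100, 3000]);
translate([0, 4650, 0]) cube([3250, 100, 3000]);
translate([0, 100, 0]) cube([100, 4550, 3000]);
translate([3150, 100, 0]) cube([100, 4550, 3000]);
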